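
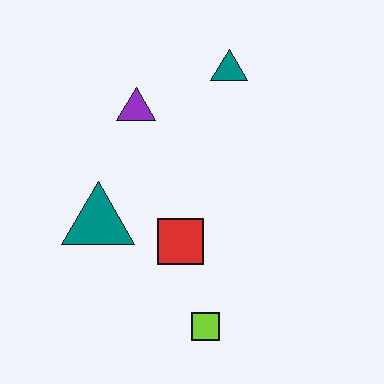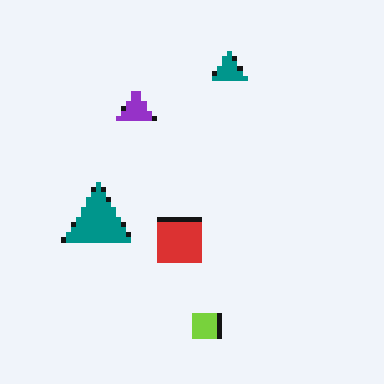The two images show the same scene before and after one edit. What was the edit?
The transformation is: lightly pixelated (a mild mosaic effect).

Shapes are reduced to large square blocks; fine edges and outlines are lost — a downscale-then-upscale (mosaic) effect.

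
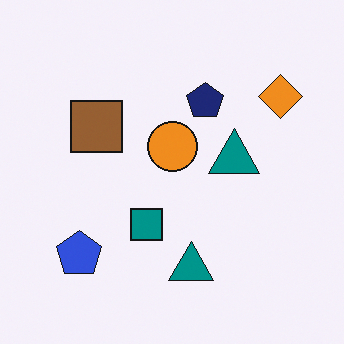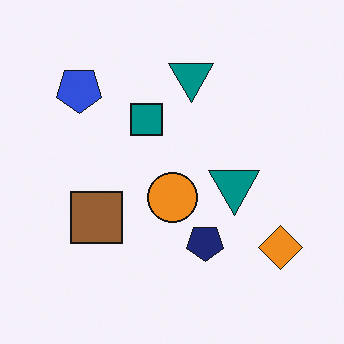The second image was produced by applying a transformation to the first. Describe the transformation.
Flipped vertically (top ↔ bottom).

The blue pentagon is in the bottom-left of the first image and the top-left of the second — shapes on opposite sides of the horizontal midline have swapped in a mirror flip.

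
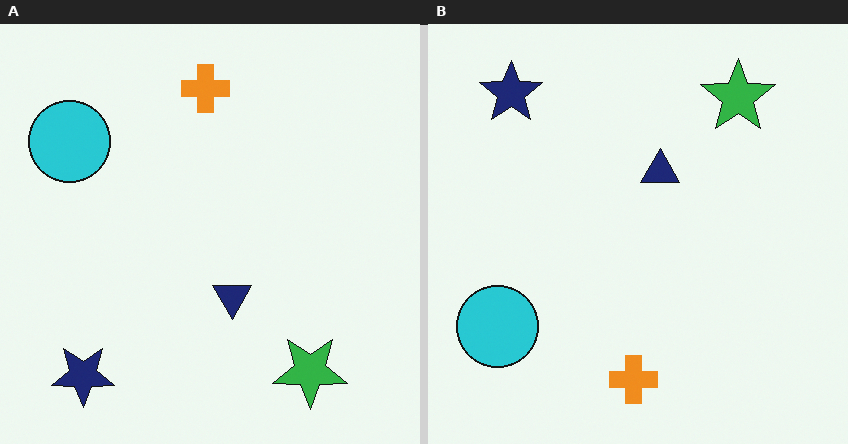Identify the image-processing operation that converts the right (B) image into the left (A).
It was flipped vertically (top ↔ bottom).

The orange cross is in the bottom of the right (B) image and the top of the left (A) — shapes on opposite sides of the horizontal midline have swapped in a mirror flip.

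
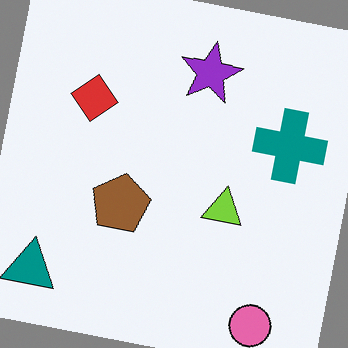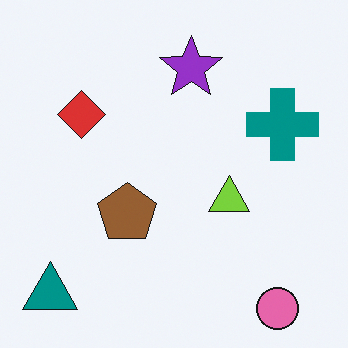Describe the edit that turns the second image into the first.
This is the original image rotated clockwise by a few degrees.

Every shape is tilted by the same angle and the image corners show triangular fill wedges — a whole-image rotation by a non-right angle.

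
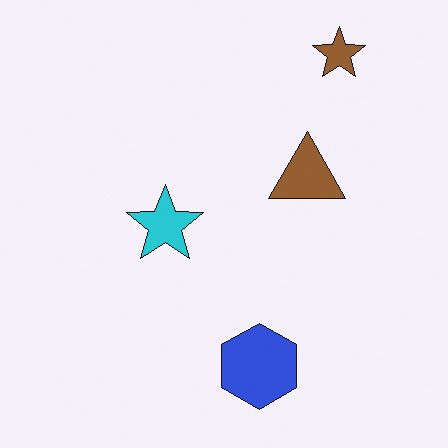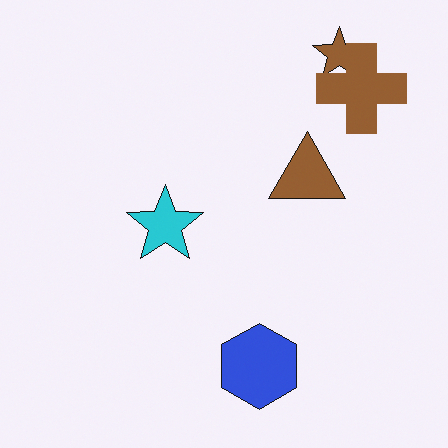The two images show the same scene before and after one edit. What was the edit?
It was overlaid with an additional brown cross.

A brown cross appears in the second image that is absent from the first.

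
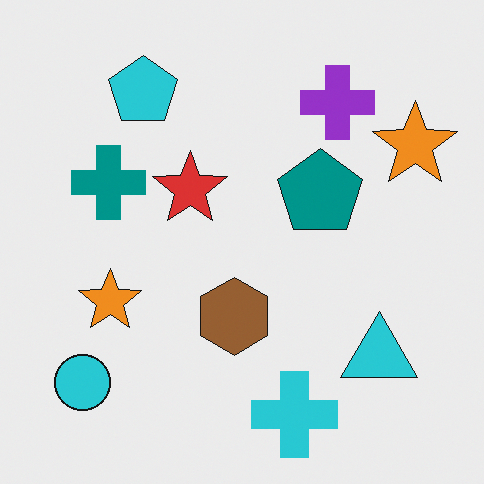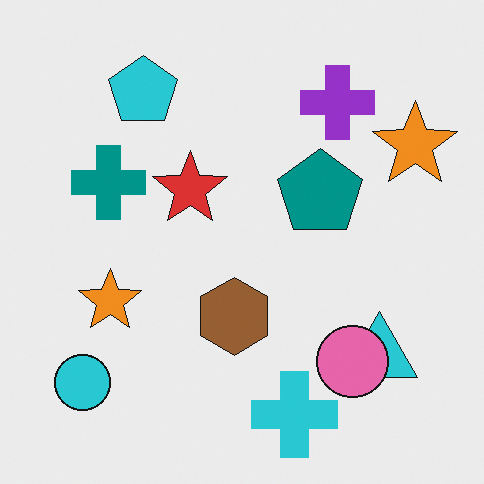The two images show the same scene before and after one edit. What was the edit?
This is the original image overlaid with an additional pink circle.

A pink circle appears in the second image that is absent from the first.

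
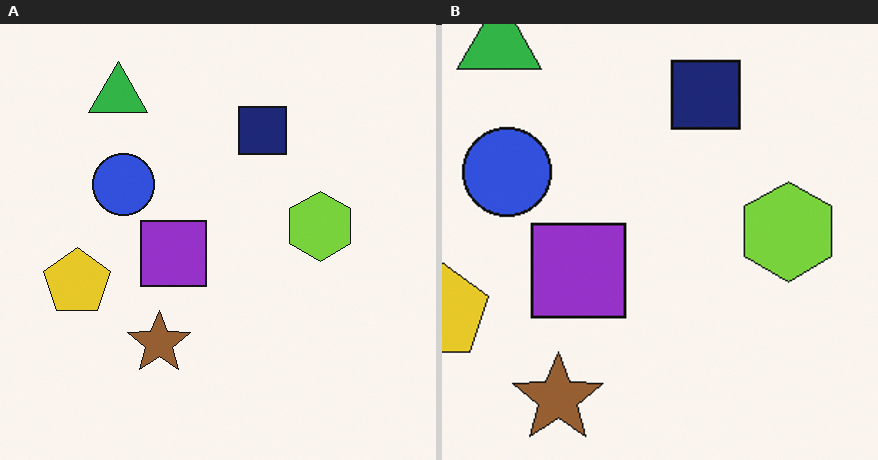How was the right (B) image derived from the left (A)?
The transformation is: cropped slightly and scaled back up.

The visible shapes are larger and the field of view is narrower; shapes near the original edges may be partly or wholly outside the frame — a crop-and-rescale.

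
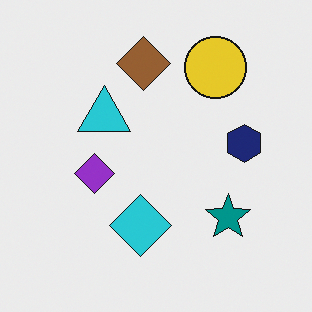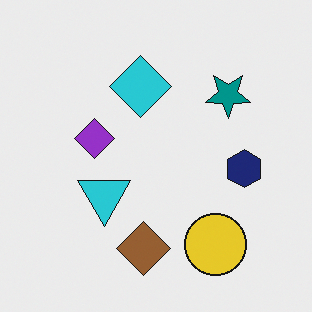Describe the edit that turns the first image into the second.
The image was flipped vertically (top ↔ bottom).

The brown diamond is in the top of the first image and the bottom of the second — shapes on opposite sides of the horizontal midline have swapped in a mirror flip.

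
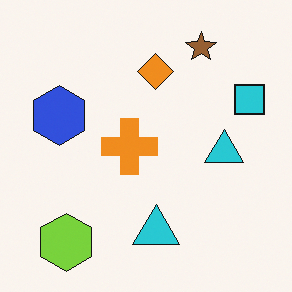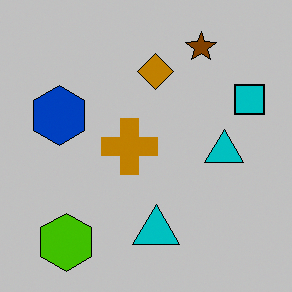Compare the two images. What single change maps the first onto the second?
This is the original image aggressively posterized.

Each flat color has snapped to a coarser quantized level — most visibly, the near-white background has dropped to a flat grey.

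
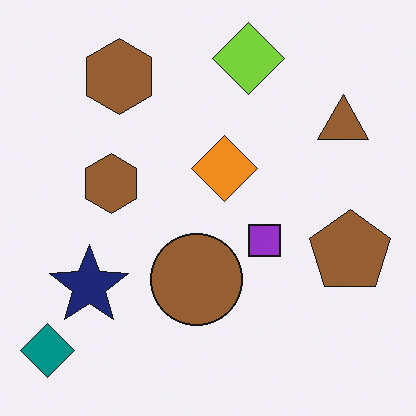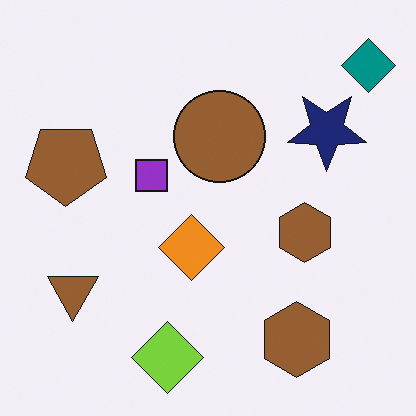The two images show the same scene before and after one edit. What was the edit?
It was rotated 180°.

The teal diamond sits in the bottom-left of the first image and the top-right of the second — consistent with a whole-image 180° rotation.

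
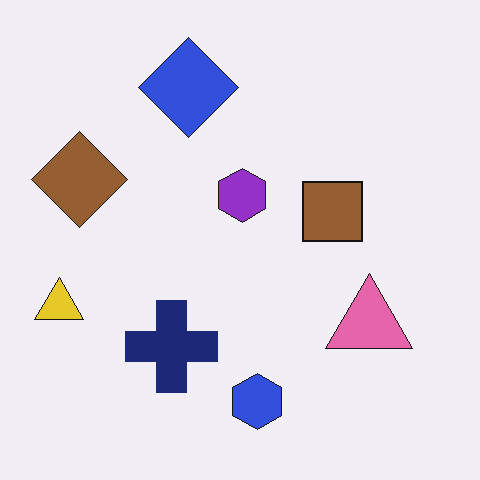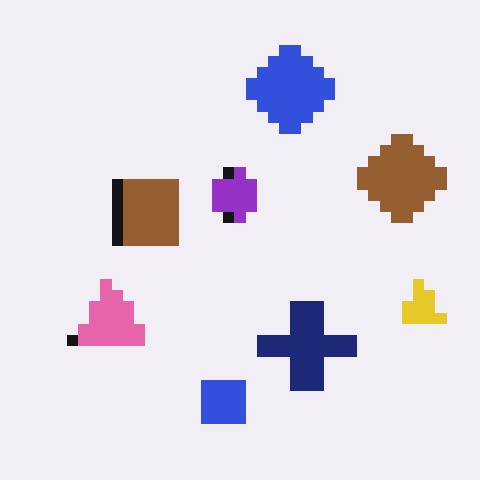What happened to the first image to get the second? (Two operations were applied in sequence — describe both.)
The second image is the first flipped horizontally (left ↔ right), then coarsely pixelated.

The yellow triangle is in the left of the first image and the right of the second — shapes on opposite sides of the vertical midline have swapped in a mirror flip. Shapes are reduced to large square blocks; fine edges and outlines are lost — a downscale-then-upscale (mosaic) effect.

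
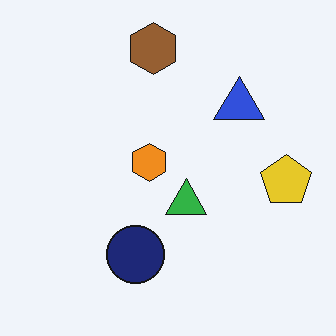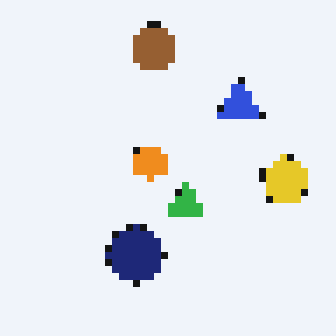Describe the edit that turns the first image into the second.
Moderately pixelated.

Shapes are reduced to large square blocks; fine edges and outlines are lost — a downscale-then-upscale (mosaic) effect.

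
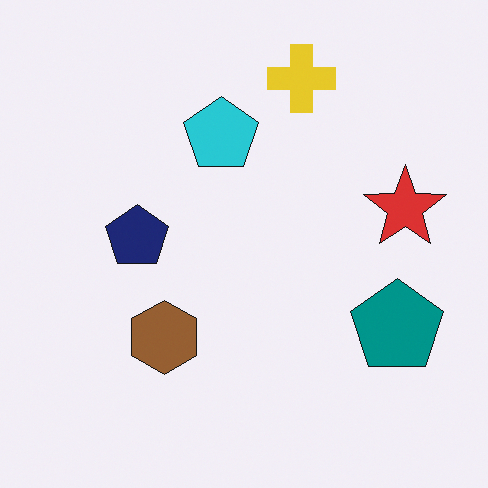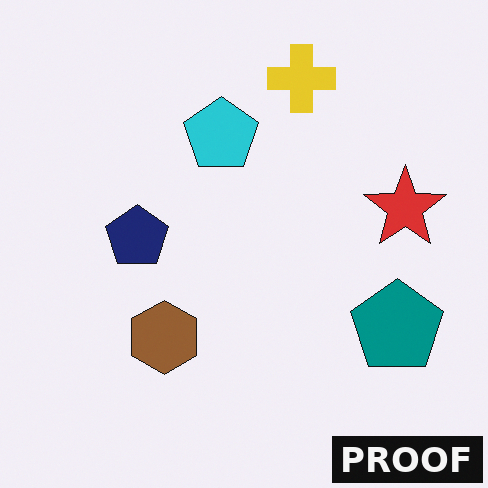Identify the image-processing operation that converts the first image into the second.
This is the original image watermarked with the text "PROOF" in the lower-right corner.

A dark label reading "PROOF" appears in the lower-right corner.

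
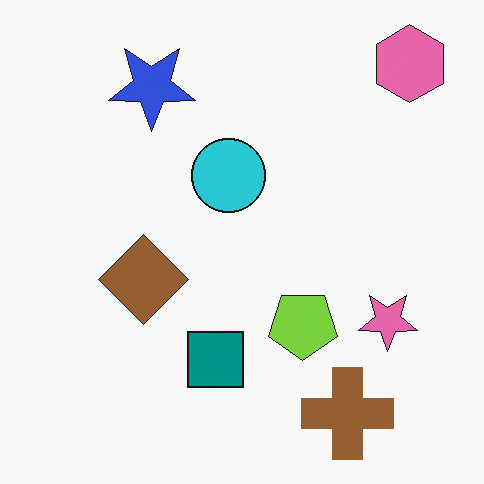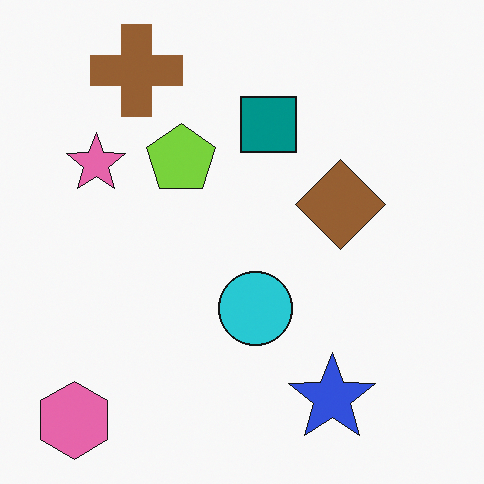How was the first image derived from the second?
The first image is the second rotated 180°.

The pink hexagon sits in the bottom-left of the second image and the top-right of the first — consistent with a whole-image 180° rotation.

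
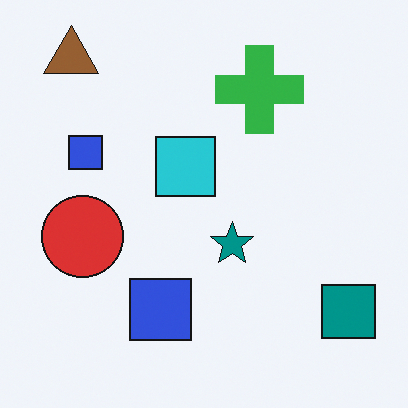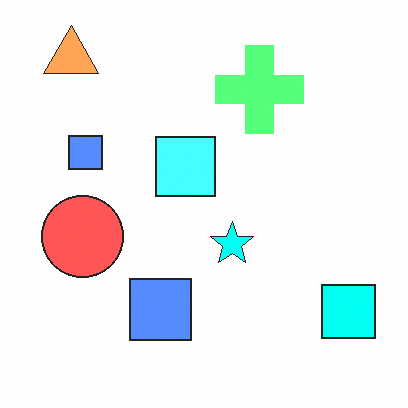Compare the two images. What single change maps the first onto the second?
It was noticeably brightened.

Every pixel — background and shapes alike — is uniformly brightened.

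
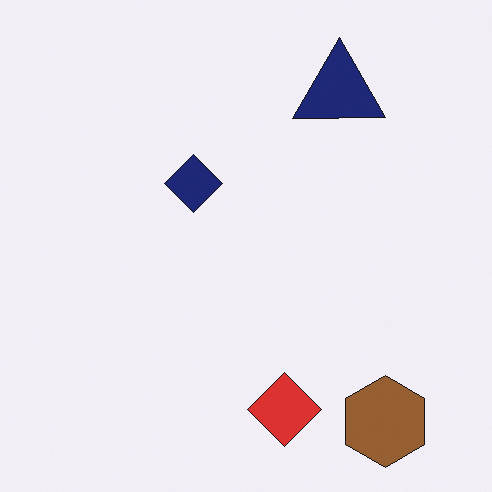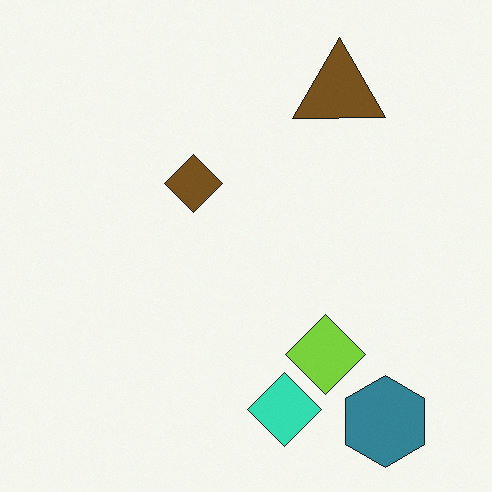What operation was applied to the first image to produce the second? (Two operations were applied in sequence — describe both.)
Hue-shifted by a large amount, then overlaid with an additional lime diamond.

Every shape's color has rotated by the same amount around the hue wheel — a uniform hue shift. A lime diamond appears in the second image that is absent from the first.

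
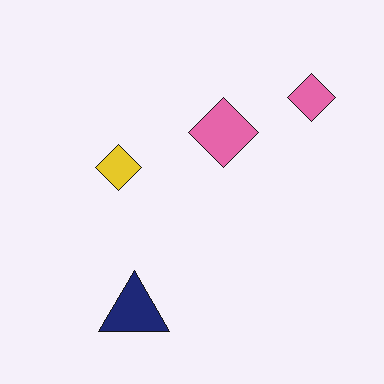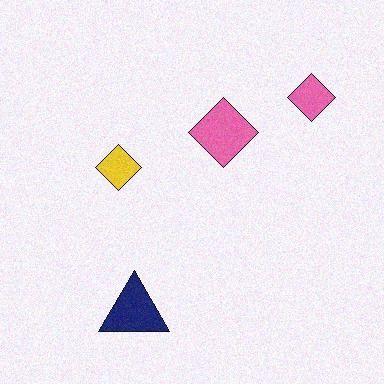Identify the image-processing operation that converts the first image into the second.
This is the original image degraded with a light layer of grain.

Random speckle covers the whole image, including the flat background.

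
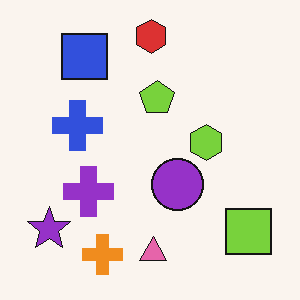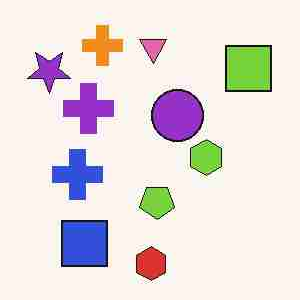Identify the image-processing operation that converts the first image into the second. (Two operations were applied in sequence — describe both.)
The image was degraded with heavy JPEG compression, then flipped vertically (top ↔ bottom).

Blocky 8×8 compression artifacts appear around shape edges and the flat background shows ringing — characteristic JPEG degradation. The red hexagon is in the top of the first image and the bottom of the second — shapes on opposite sides of the horizontal midline have swapped in a mirror flip.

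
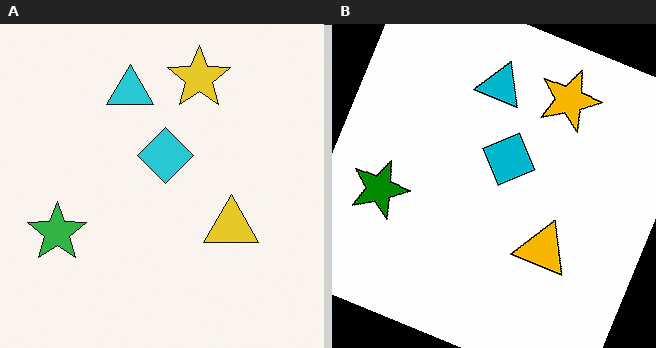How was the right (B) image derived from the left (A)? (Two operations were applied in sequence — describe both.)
This is the original image rotated clockwise by a clearly visible amount, then boosted in contrast.

Every shape is tilted by the same angle and the image corners show triangular fill wedges — a whole-image rotation by a non-right angle. Tones are pushed away from mid-grey across the whole image — a global contrast change.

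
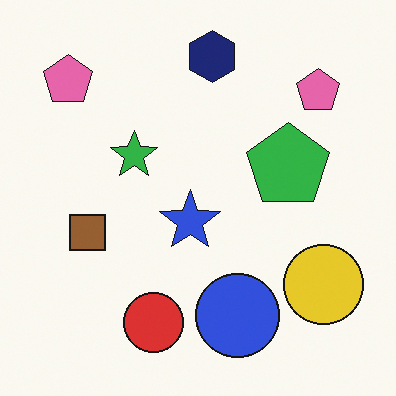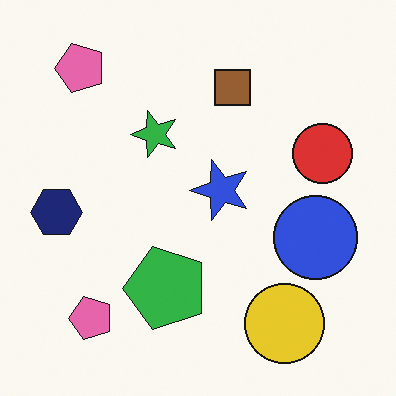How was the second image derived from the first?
The transformation is: transposed (reflected across the top-left ↔ bottom-right diagonal).

Shapes have swapped their row and column positions — what was in the top-right is now in the bottom-left — a diagonal reflection.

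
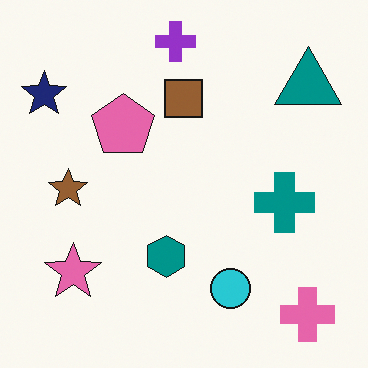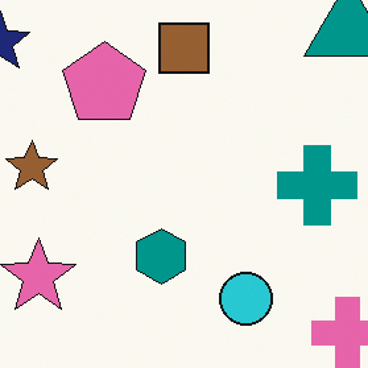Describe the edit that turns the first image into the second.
Cropped to a modestly smaller region and rescaled.

The visible shapes are larger and the field of view is narrower; shapes near the original edges may be partly or wholly outside the frame — a crop-and-rescale.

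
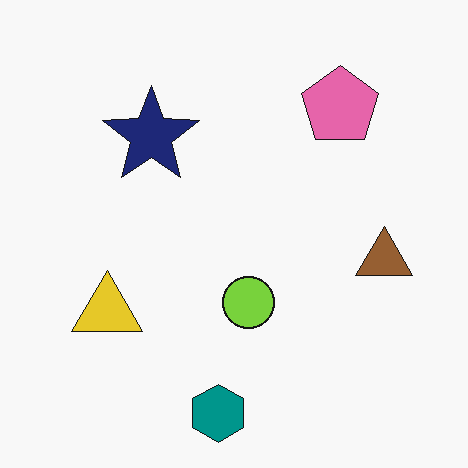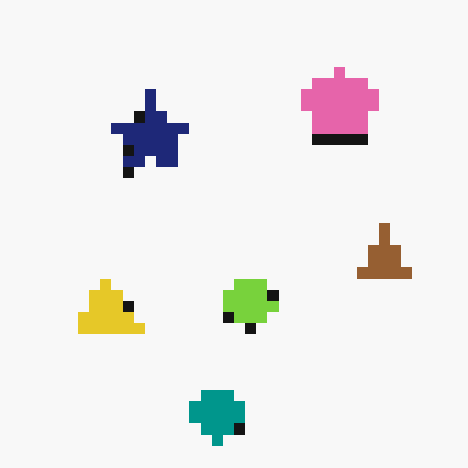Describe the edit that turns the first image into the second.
The transformation is: coarsely pixelated.

Shapes are reduced to large square blocks; fine edges and outlines are lost — a downscale-then-upscale (mosaic) effect.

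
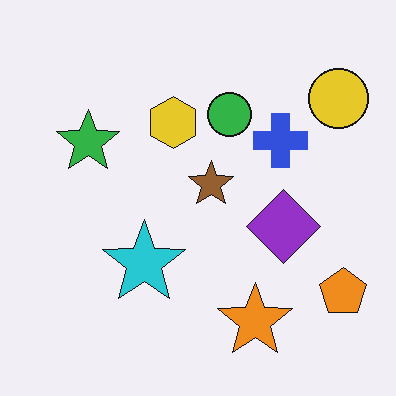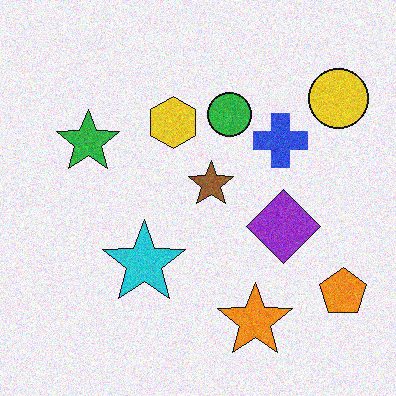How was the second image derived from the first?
The transformation is: degraded with moderate additive noise.

Random speckle covers the whole image, including the flat background.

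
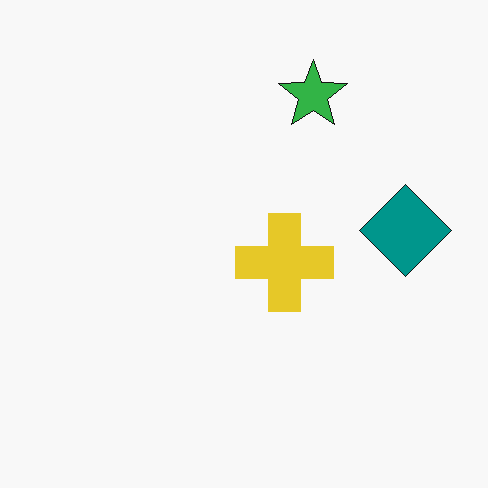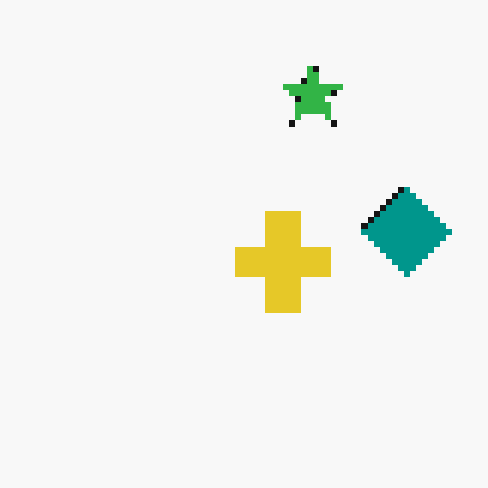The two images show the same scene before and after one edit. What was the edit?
The image was pixelated into visible square blocks.

Shapes are reduced to large square blocks; fine edges and outlines are lost — a downscale-then-upscale (mosaic) effect.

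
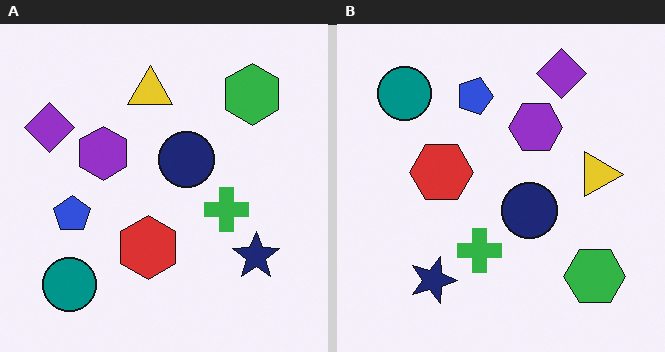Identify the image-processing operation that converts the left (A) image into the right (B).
The right (B) image is the left (A) rotated 90° clockwise.

The teal circle sits in the bottom-left of the left (A) image and the top-left of the right (B) — consistent with a whole-image 90° clockwise rotation.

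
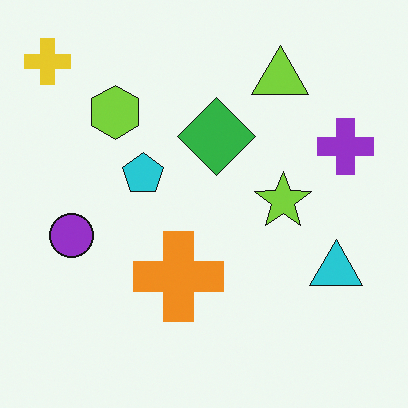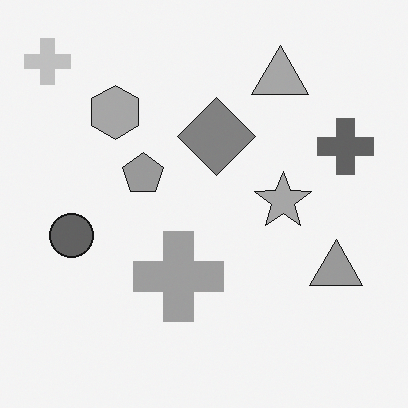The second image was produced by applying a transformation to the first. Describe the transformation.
The image was converted to grayscale.

All color is removed — every shape is now a shade of grey.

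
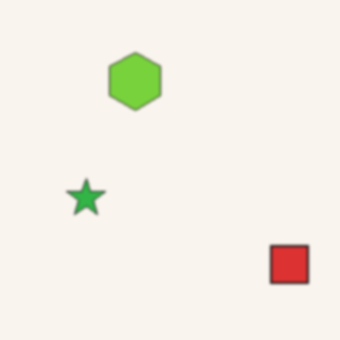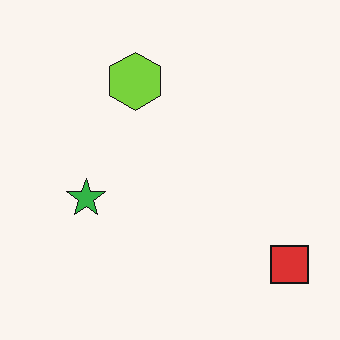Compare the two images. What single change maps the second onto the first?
The image was slightly softened.

Shape edges and outlines are uniformly softened across the whole image.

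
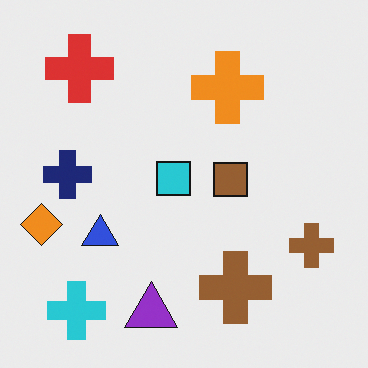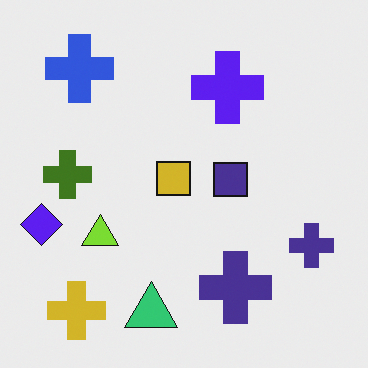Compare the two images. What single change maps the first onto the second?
This is the original image hue-shifted by a large amount.

Every shape's color has rotated by the same amount around the hue wheel — a uniform hue shift.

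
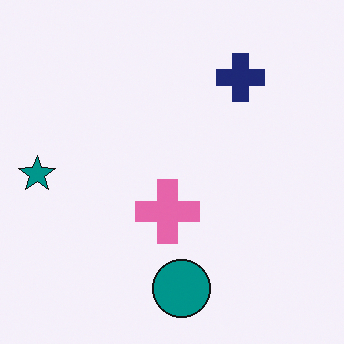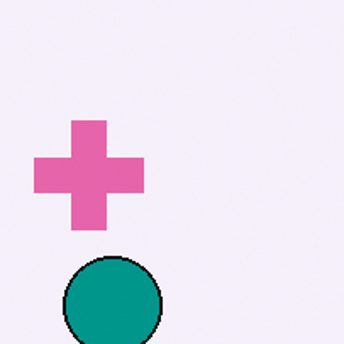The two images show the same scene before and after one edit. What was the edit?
The image was cropped to a noticeably smaller region and rescaled.

The visible shapes are larger and the field of view is narrower; shapes near the original edges may be partly or wholly outside the frame — a crop-and-rescale.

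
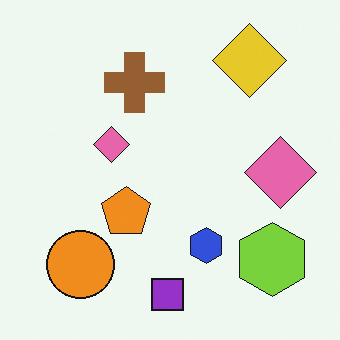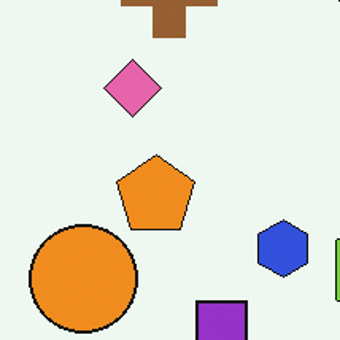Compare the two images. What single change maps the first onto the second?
This is the original image cropped slightly and scaled back up.

The visible shapes are larger and the field of view is narrower; shapes near the original edges may be partly or wholly outside the frame — a crop-and-rescale.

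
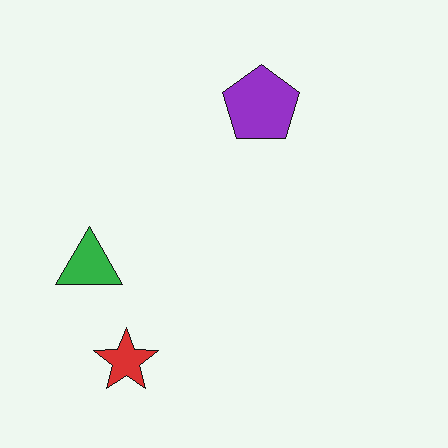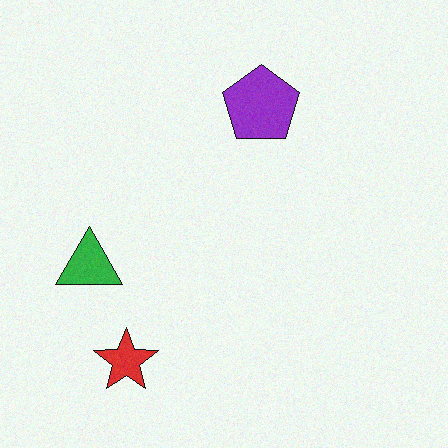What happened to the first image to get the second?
The transformation is: degraded with a light layer of grain.

Random speckle covers the whole image, including the flat background.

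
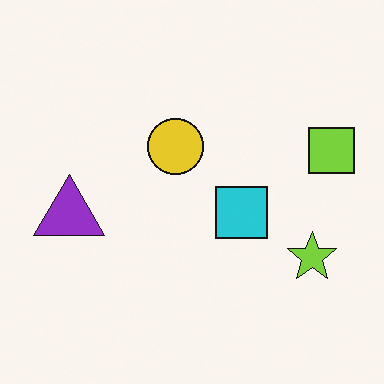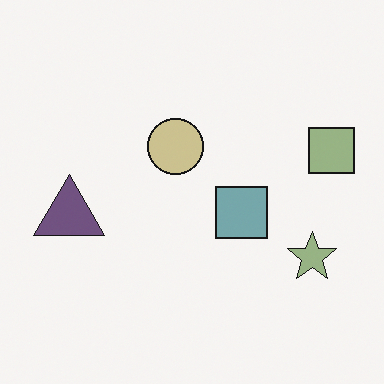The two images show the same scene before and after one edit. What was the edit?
Heavily desaturated.

All colors are more muted and greyish — a global saturation change.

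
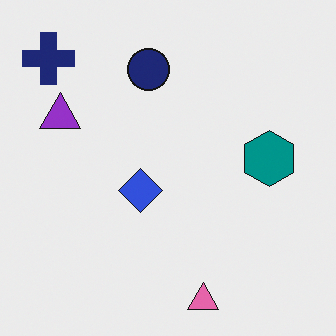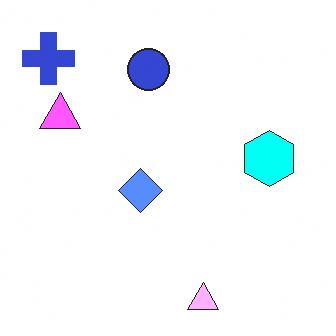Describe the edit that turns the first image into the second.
This is the original image brightened a lot.

Every pixel — background and shapes alike — is uniformly brightened.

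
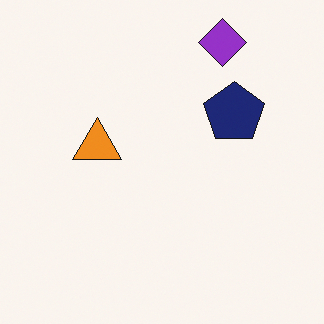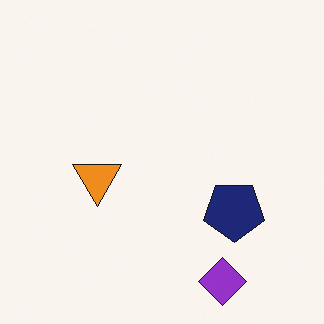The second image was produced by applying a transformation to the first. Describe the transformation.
This is the original image flipped vertically (top ↔ bottom).

The purple diamond is in the top-right of the first image and the bottom-right of the second — shapes on opposite sides of the horizontal midline have swapped in a mirror flip.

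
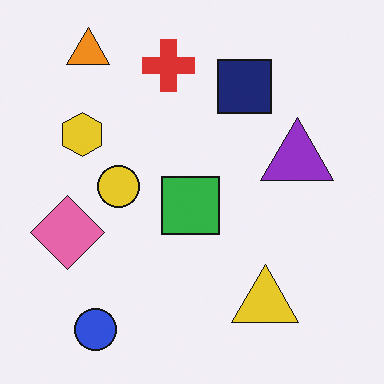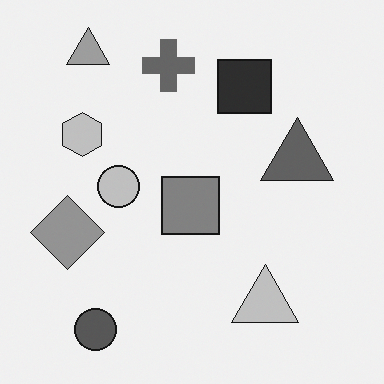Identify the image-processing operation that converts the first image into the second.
The second image is the first converted to grayscale.

All color is removed — every shape is now a shade of grey.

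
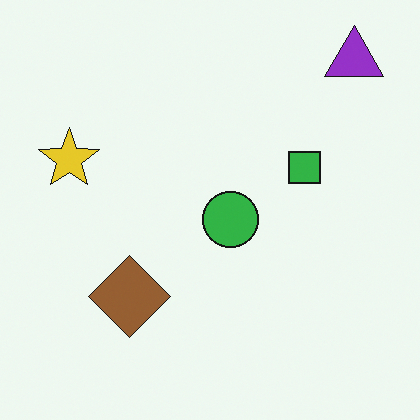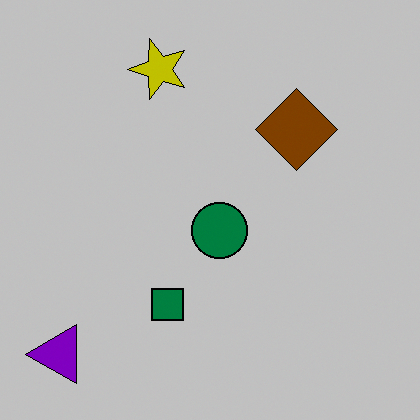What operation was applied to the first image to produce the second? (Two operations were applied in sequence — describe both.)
Transposed (reflected across the top-left ↔ bottom-right diagonal), then aggressively posterized.

Shapes have swapped their row and column positions — what was in the top-right is now in the bottom-left — a diagonal reflection. Each flat color has snapped to a coarser quantized level — most visibly, the near-white background has dropped to a flat grey.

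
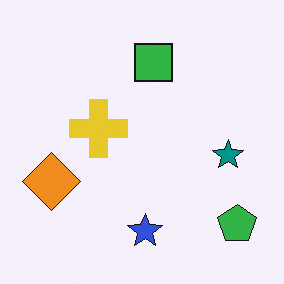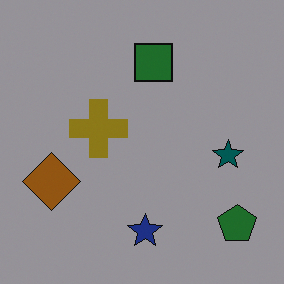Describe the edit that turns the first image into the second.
The transformation is: noticeably darkened.

Every pixel — background and shapes alike — is uniformly darkened.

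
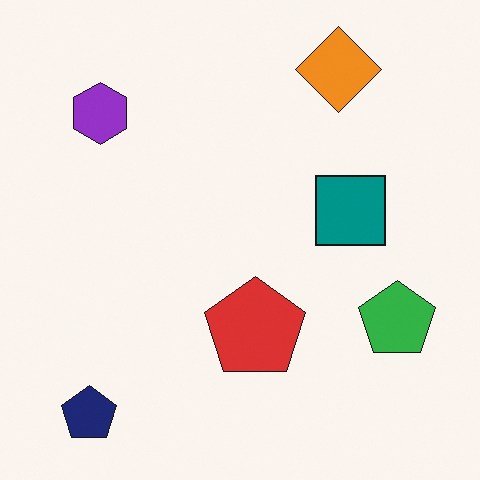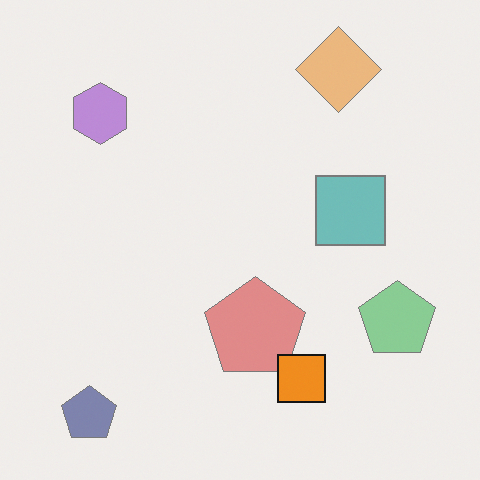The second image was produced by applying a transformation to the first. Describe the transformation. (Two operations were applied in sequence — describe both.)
It was washed out (contrast reduced), then overlaid with an additional orange square.

Tones are pushed toward mid-grey across the whole image — a global contrast change. An orange square appears in the second image that is absent from the first.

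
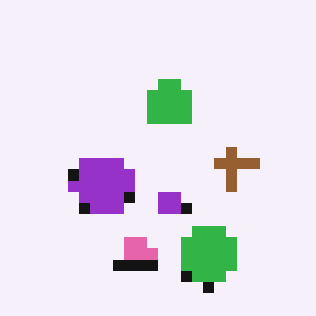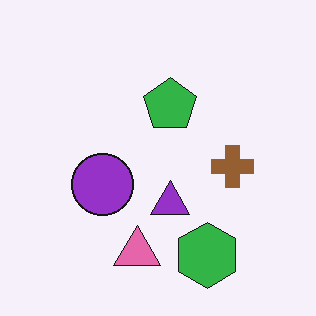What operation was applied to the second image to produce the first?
Heavily pixelated into large blocks.

Shapes are reduced to large square blocks; fine edges and outlines are lost — a downscale-then-upscale (mosaic) effect.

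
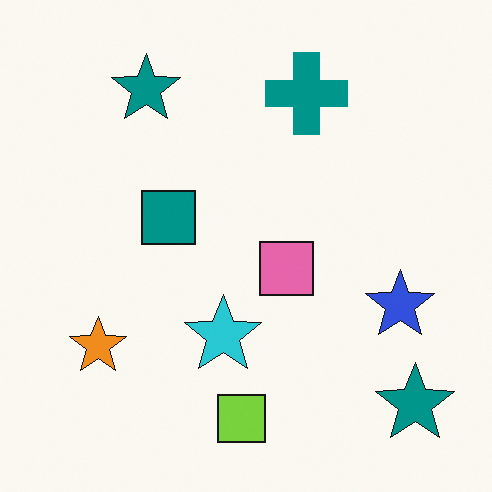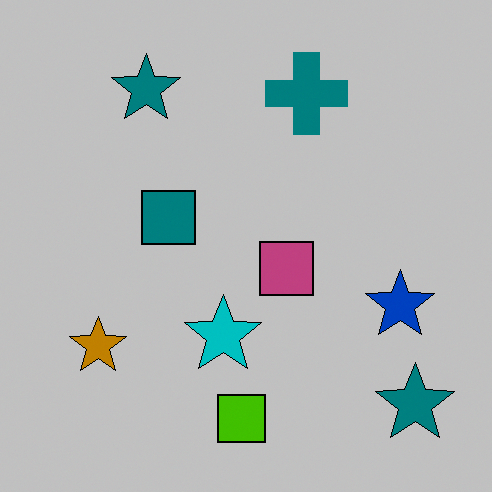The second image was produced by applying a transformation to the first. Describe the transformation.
The transformation is: heavily posterized to just a handful of flat colors.

Each flat color has snapped to a coarser quantized level — most visibly, the near-white background has dropped to a flat grey.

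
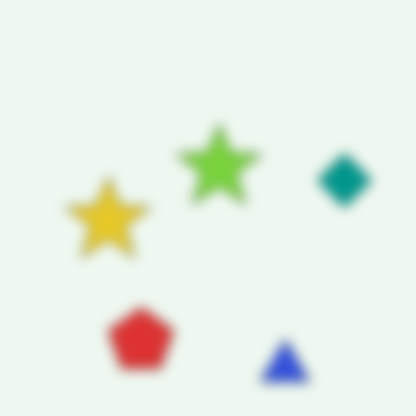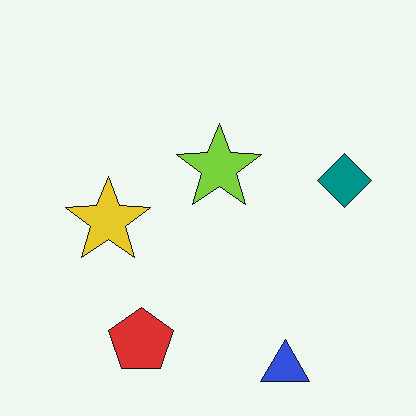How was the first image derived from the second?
It was heavily blurred.

Shape edges and outlines are uniformly softened across the whole image.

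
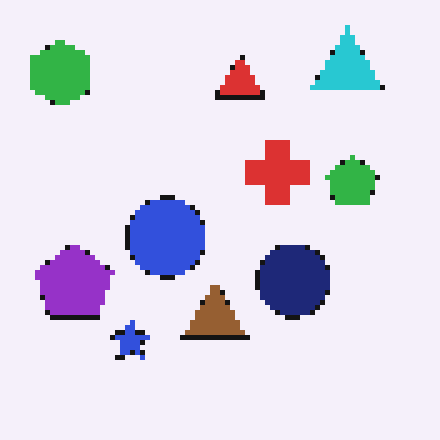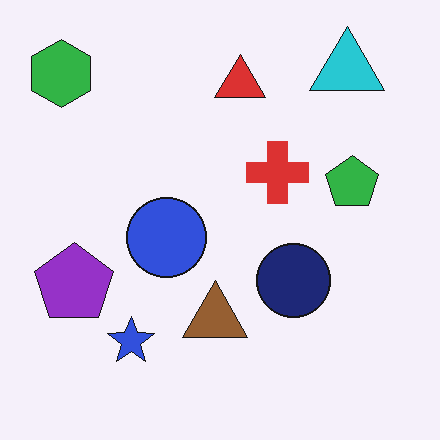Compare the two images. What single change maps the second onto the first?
The transformation is: lightly pixelated (a mild mosaic effect).

Shapes are reduced to large square blocks; fine edges and outlines are lost — a downscale-then-upscale (mosaic) effect.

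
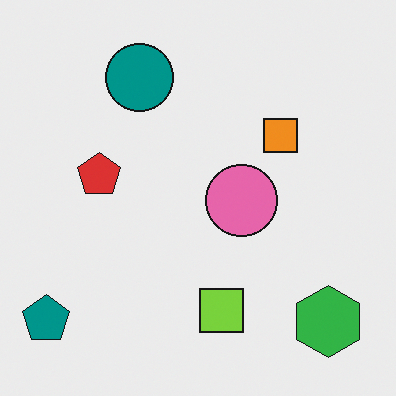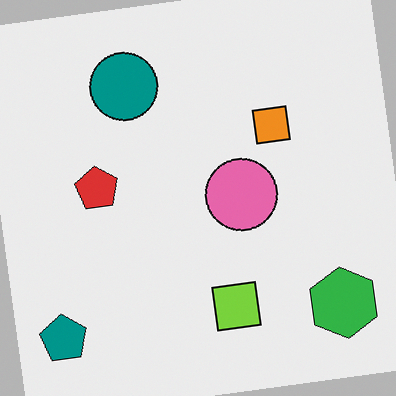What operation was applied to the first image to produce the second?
It was rotated counter-clockwise by a slight angle.

Every shape is tilted by the same angle and the image corners show triangular fill wedges — a whole-image rotation by a non-right angle.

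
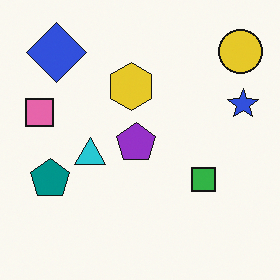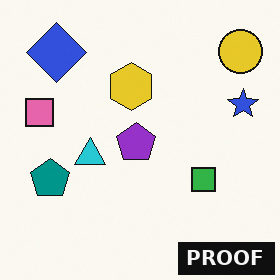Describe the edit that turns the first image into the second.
This is the original image watermarked with the text "PROOF" in the lower-right corner.

A dark label reading "PROOF" appears in the lower-right corner.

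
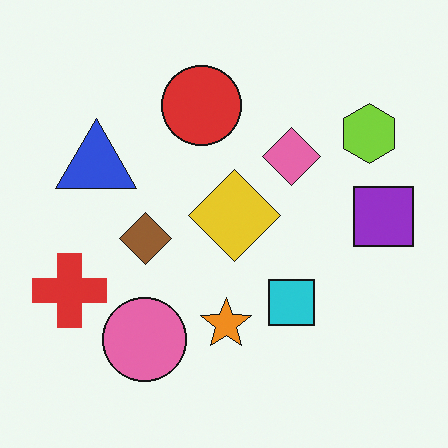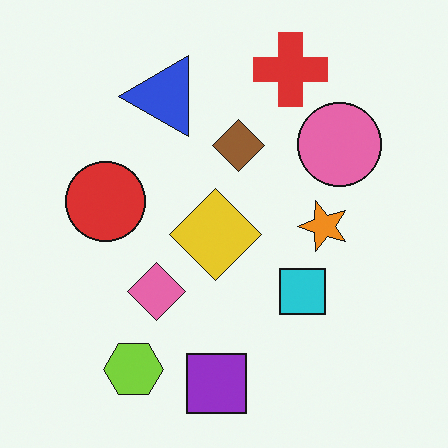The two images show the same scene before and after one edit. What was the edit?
This is the original image transposed (reflected across the top-left ↔ bottom-right diagonal).

Shapes have swapped their row and column positions — what was in the top-right is now in the bottom-left — a diagonal reflection.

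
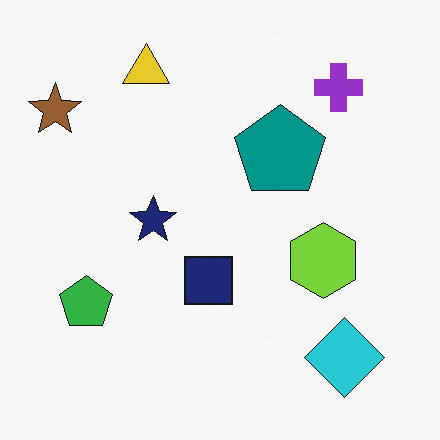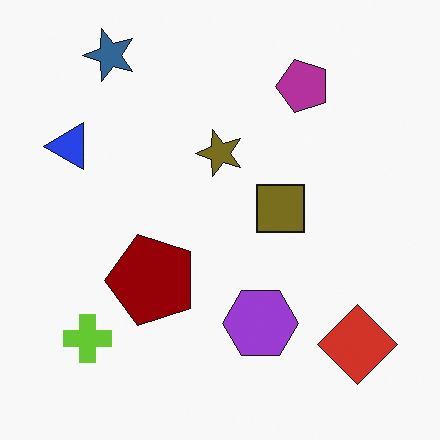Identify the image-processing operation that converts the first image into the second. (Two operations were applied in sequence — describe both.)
The transformation is: hue-shifted by a large amount, then transposed (reflected across the top-left ↔ bottom-right diagonal).

Every shape's color has rotated by the same amount around the hue wheel — a uniform hue shift. Shapes have swapped their row and column positions — what was in the top-right is now in the bottom-left — a diagonal reflection.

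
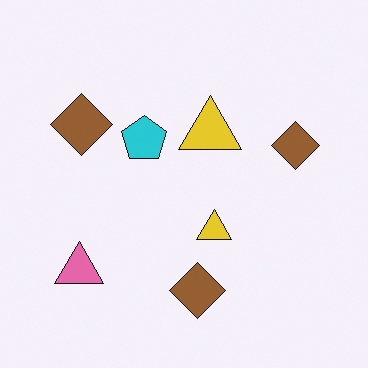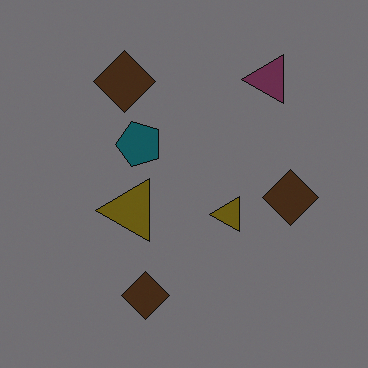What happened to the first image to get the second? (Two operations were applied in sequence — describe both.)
The transformation is: transposed (reflected across the top-left ↔ bottom-right diagonal), then substantially darkened.

Shapes have swapped their row and column positions — what was in the top-right is now in the bottom-left — a diagonal reflection. Every pixel — background and shapes alike — is uniformly darkened.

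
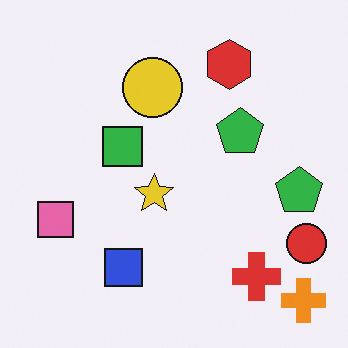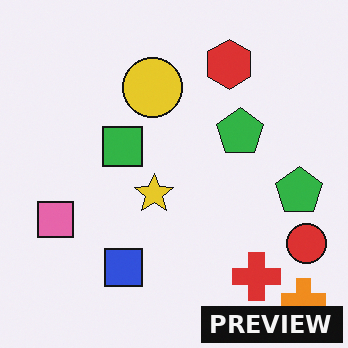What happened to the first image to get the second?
This is the original image watermarked with the text "PREVIEW" in the lower-right corner.

A dark label reading "PREVIEW" appears in the lower-right corner.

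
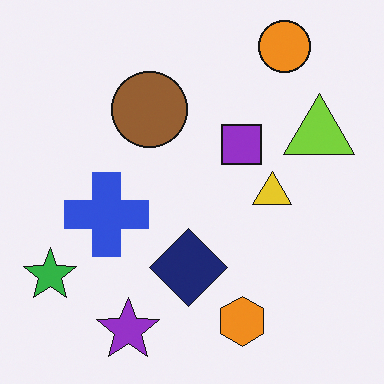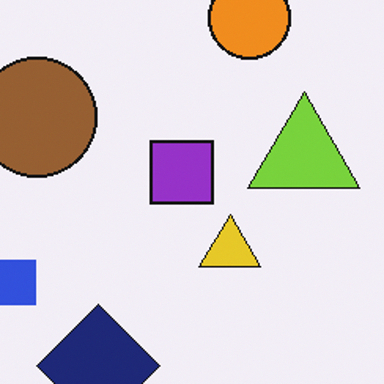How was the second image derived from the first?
This is the original image cropped slightly and scaled back up.

The visible shapes are larger and the field of view is narrower; shapes near the original edges may be partly or wholly outside the frame — a crop-and-rescale.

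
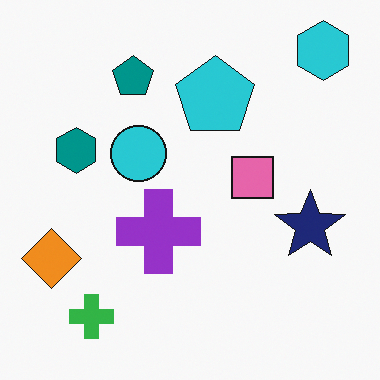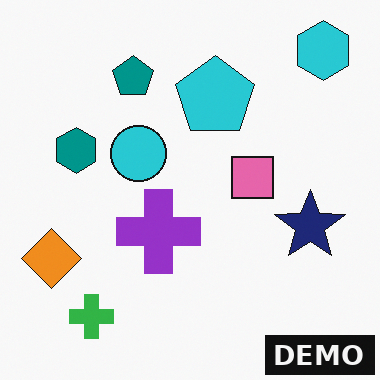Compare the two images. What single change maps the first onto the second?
The second image is the first watermarked with the text "DEMO" in the lower-right corner.

A dark label reading "DEMO" appears in the lower-right corner.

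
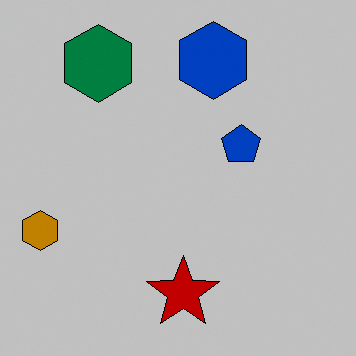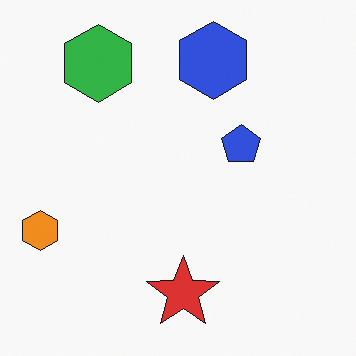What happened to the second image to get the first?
It was aggressively posterized.

Each flat color has snapped to a coarser quantized level — most visibly, the near-white background has dropped to a flat grey.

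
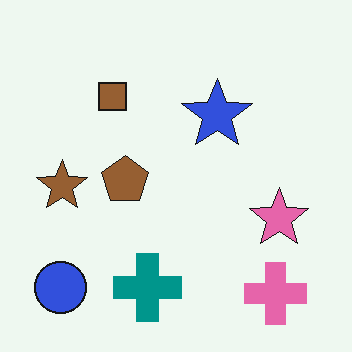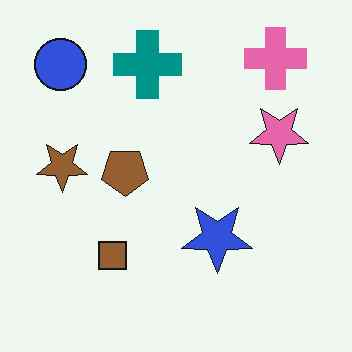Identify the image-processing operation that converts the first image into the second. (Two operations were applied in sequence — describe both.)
The second image is the first flipped vertically (top ↔ bottom), then given moderate JPEG compression.

The pink cross is in the bottom-right of the first image and the top-right of the second — shapes on opposite sides of the horizontal midline have swapped in a mirror flip. Blocky 8×8 compression artifacts appear around shape edges and the flat background shows ringing — characteristic JPEG degradation.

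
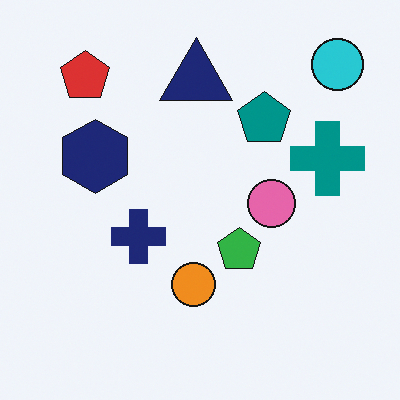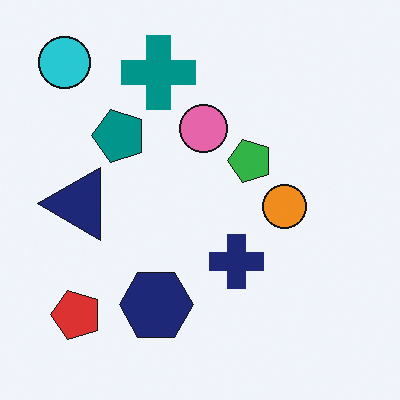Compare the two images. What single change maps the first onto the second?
The second image is the first rotated 90° counter-clockwise.

The cyan circle sits in the top-right of the first image and the top-left of the second — consistent with a whole-image 90° counter-clockwise rotation.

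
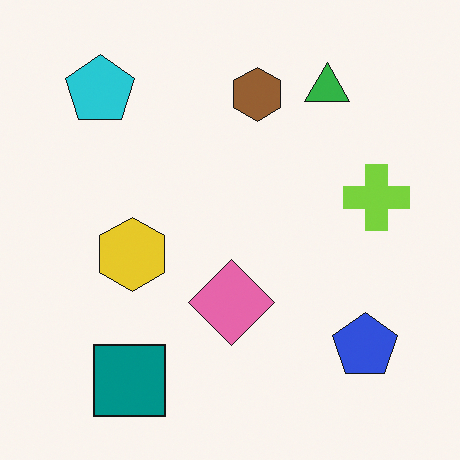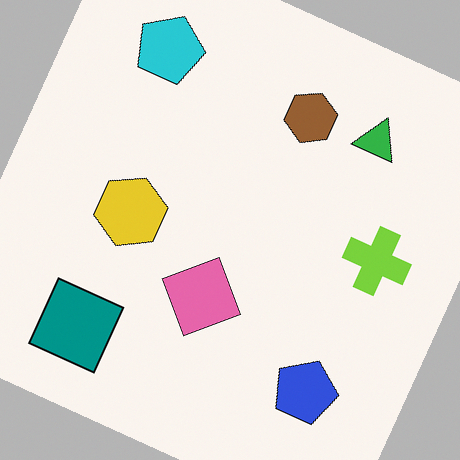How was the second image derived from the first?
It was rotated clockwise by a clearly visible amount.

Every shape is tilted by the same angle and the image corners show triangular fill wedges — a whole-image rotation by a non-right angle.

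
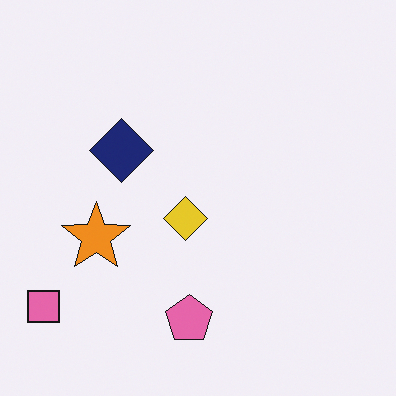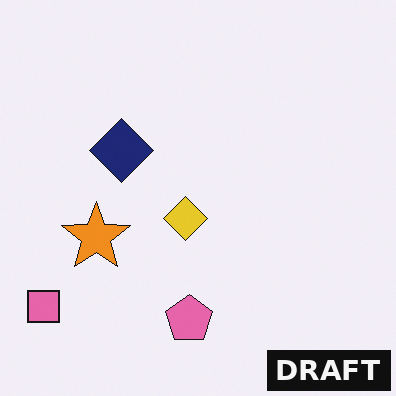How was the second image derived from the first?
It was watermarked with the text "DRAFT" in the lower-right corner.

A dark label reading "DRAFT" appears in the lower-right corner.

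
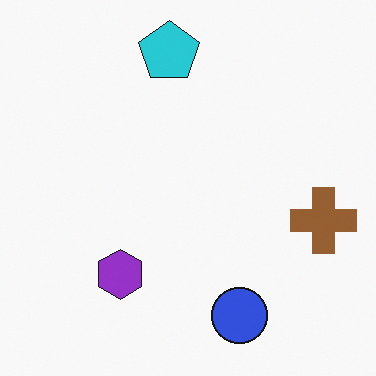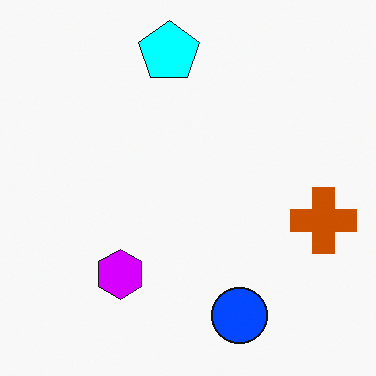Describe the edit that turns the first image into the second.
The transformation is: made much more vivid (saturation change).

All colors are more vivid — a global saturation change.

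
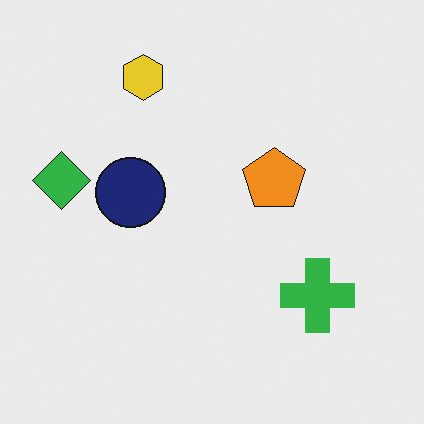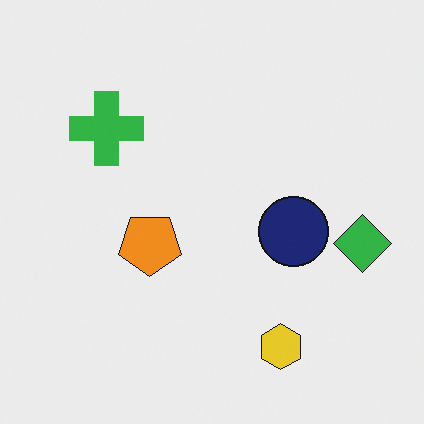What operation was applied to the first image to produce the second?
Rotated 180°.

The green diamond sits in the left of the first image and the right of the second — consistent with a whole-image 180° rotation.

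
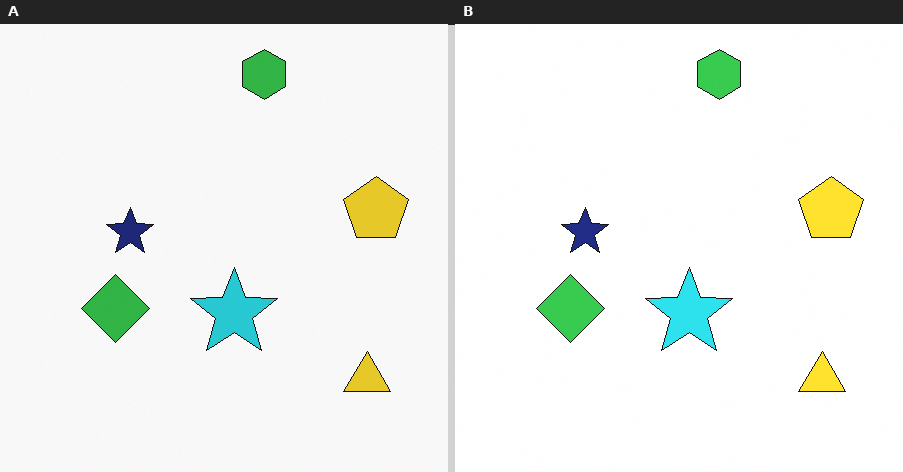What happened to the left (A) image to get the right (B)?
The transformation is: brightened a little.

Every pixel — background and shapes alike — is uniformly brightened.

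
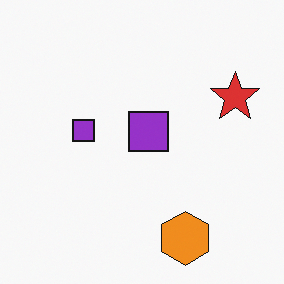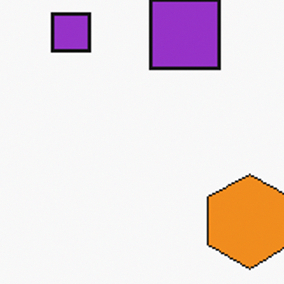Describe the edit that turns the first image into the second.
The image was cropped tightly and scaled back up.

The visible shapes are larger and the field of view is narrower; shapes near the original edges may be partly or wholly outside the frame — a crop-and-rescale.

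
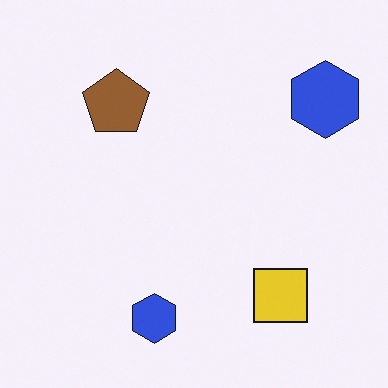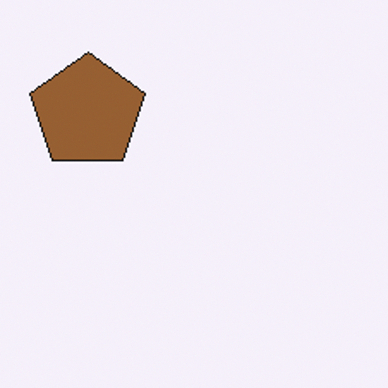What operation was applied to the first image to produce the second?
This is the original image cropped to a noticeably smaller region and rescaled.

The visible shapes are larger and the field of view is narrower; shapes near the original edges may be partly or wholly outside the frame — a crop-and-rescale.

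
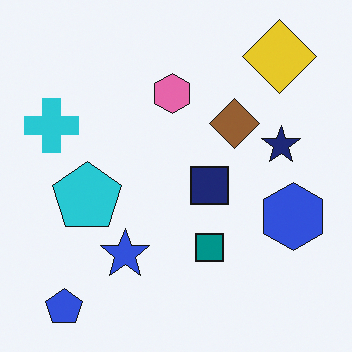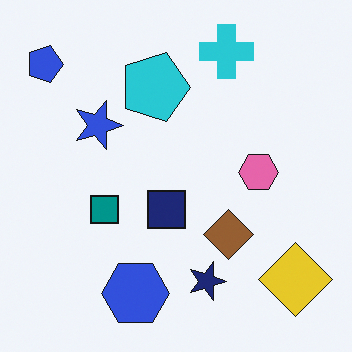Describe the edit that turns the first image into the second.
Rotated 90° clockwise.

The blue pentagon sits in the bottom-left of the first image and the top-left of the second — consistent with a whole-image 90° clockwise rotation.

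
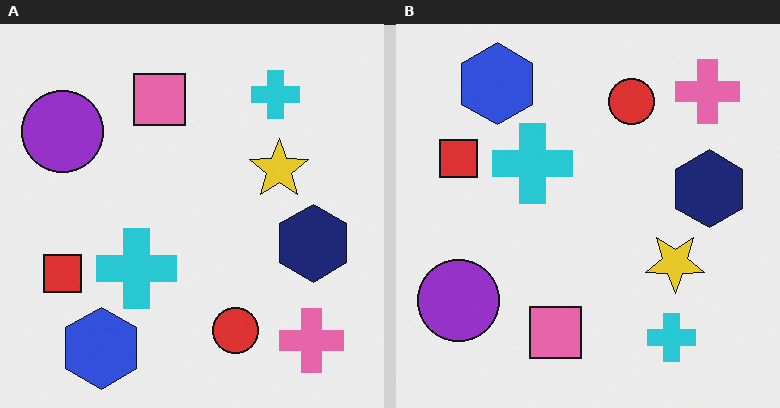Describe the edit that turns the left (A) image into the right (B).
The image was flipped vertically (top ↔ bottom).

The blue hexagon is in the bottom-left of the left (A) image and the top-left of the right (B) — shapes on opposite sides of the horizontal midline have swapped in a mirror flip.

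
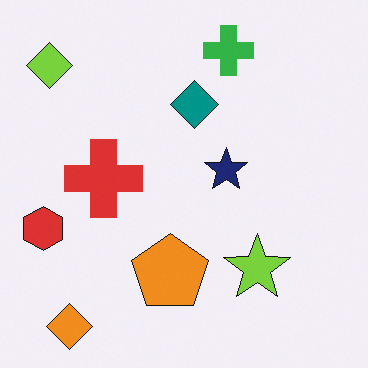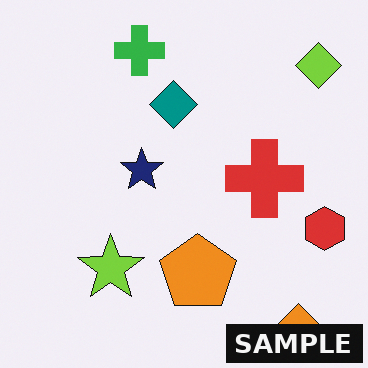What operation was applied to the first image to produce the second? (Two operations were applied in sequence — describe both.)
This is the original image flipped horizontally (left ↔ right), then watermarked with the text "SAMPLE" in the lower-right corner.

The red hexagon is in the left of the first image and the right of the second — shapes on opposite sides of the vertical midline have swapped in a mirror flip. A dark label reading "SAMPLE" appears in the lower-right corner.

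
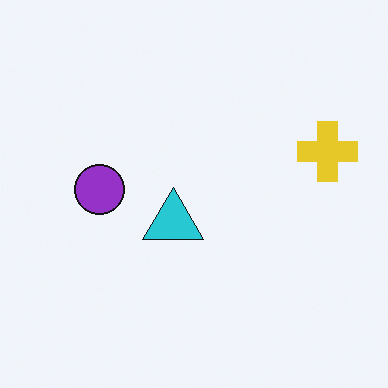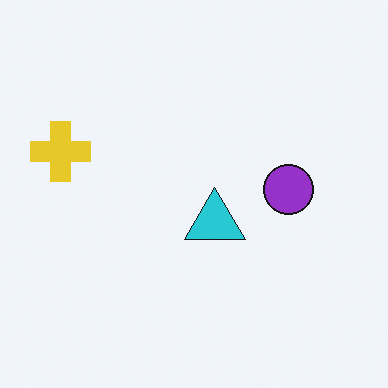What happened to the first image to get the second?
It was flipped horizontally (left ↔ right).

The yellow cross is in the right of the first image and the left of the second — shapes on opposite sides of the vertical midline have swapped in a mirror flip.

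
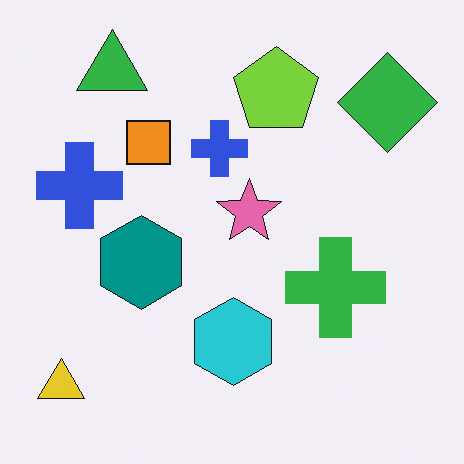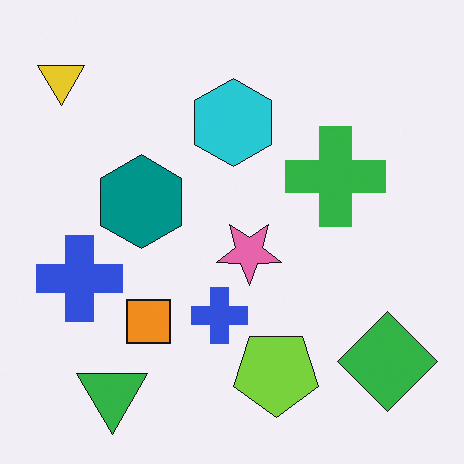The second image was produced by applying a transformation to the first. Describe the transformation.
The second image is the first flipped vertically (top ↔ bottom).

The green triangle is in the top-left of the first image and the bottom-left of the second — shapes on opposite sides of the horizontal midline have swapped in a mirror flip.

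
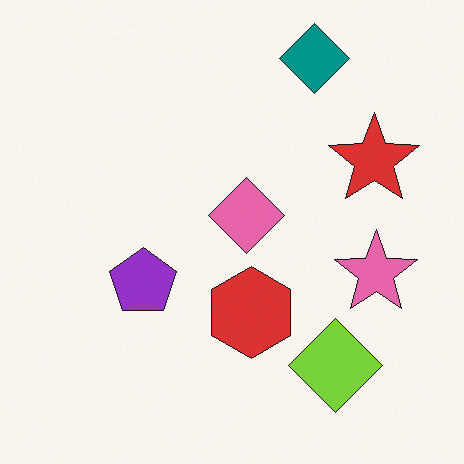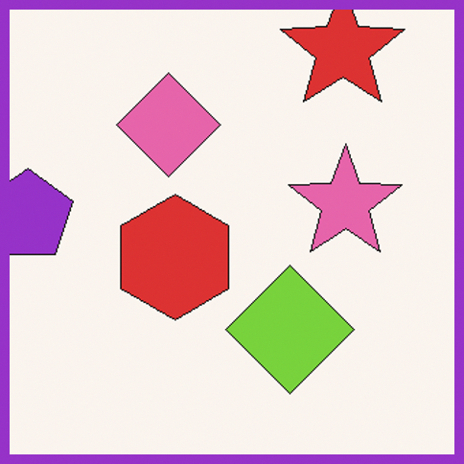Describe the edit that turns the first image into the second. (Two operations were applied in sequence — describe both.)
The second image is the first cropped to a modestly smaller region and rescaled, then framed with a purple border.

The visible shapes are larger and the field of view is narrower; shapes near the original edges may be partly or wholly outside the frame — a crop-and-rescale. A solid purple frame runs around the edge of the second image, with the content slightly shrunk inside it.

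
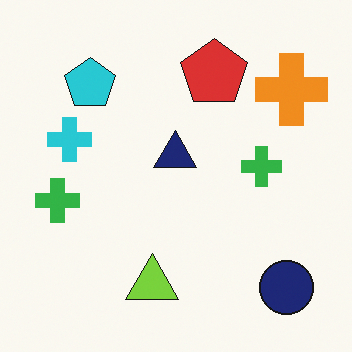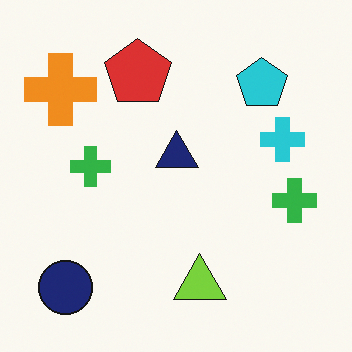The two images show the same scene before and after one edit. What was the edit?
The second image is the first flipped horizontally (left ↔ right).

The orange cross is in the top-right of the first image and the top-left of the second — shapes on opposite sides of the vertical midline have swapped in a mirror flip.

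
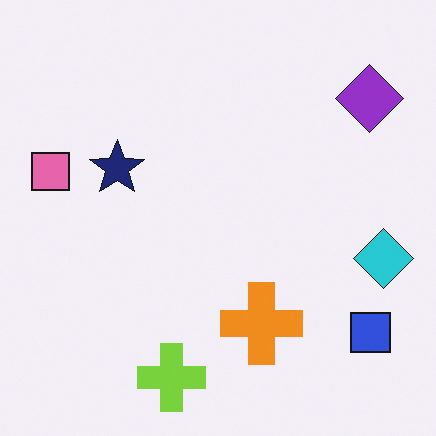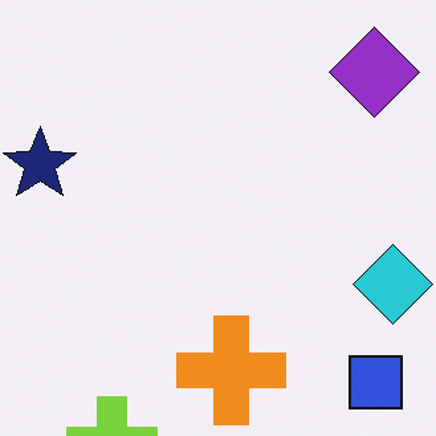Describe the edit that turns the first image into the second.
The image was cropped slightly and scaled back up.

The visible shapes are larger and the field of view is narrower; shapes near the original edges may be partly or wholly outside the frame — a crop-and-rescale.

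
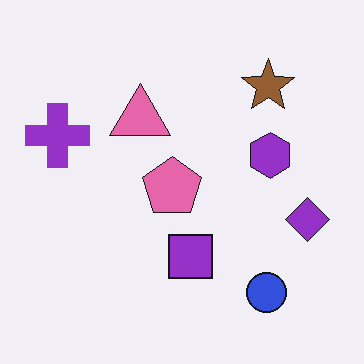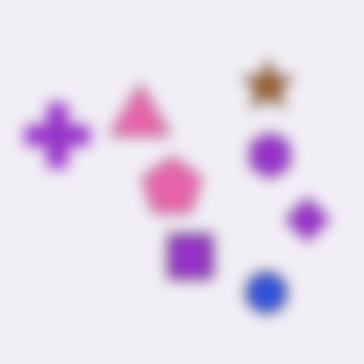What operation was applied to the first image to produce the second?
The second image is the first strongly gaussian-blurred.

Shape edges and outlines are uniformly softened across the whole image.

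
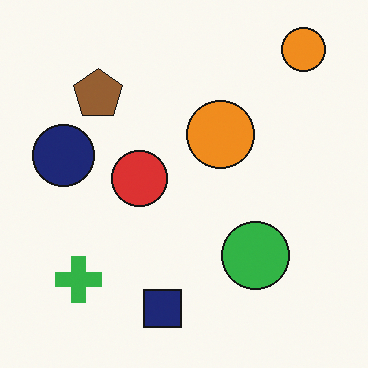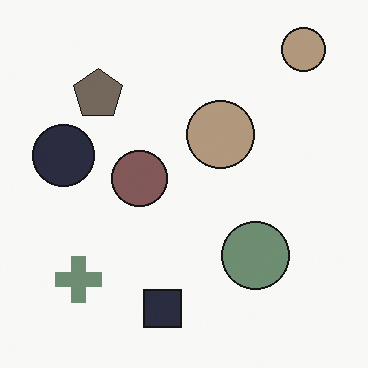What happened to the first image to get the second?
This is the original image made much more muted (saturation change).

All colors are more muted and greyish — a global saturation change.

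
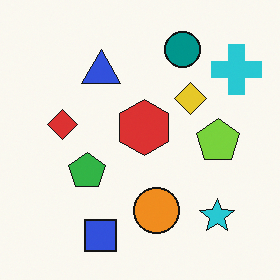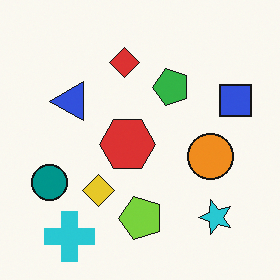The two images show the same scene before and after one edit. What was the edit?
It was transposed (reflected across the top-left ↔ bottom-right diagonal).

Shapes have swapped their row and column positions — what was in the top-right is now in the bottom-left — a diagonal reflection.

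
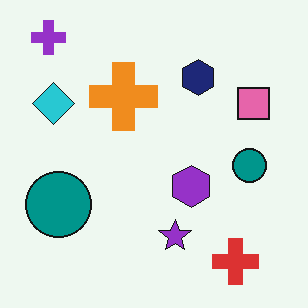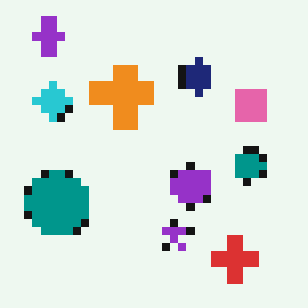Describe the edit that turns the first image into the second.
The image was pixelated into visible square blocks.

Shapes are reduced to large square blocks; fine edges and outlines are lost — a downscale-then-upscale (mosaic) effect.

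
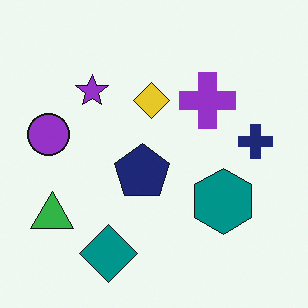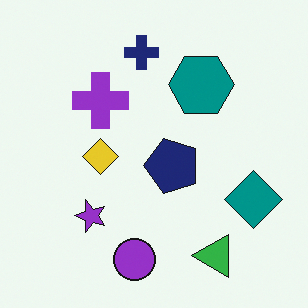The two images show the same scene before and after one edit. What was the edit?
It was rotated 90° counter-clockwise.

The green triangle sits in the bottom-left of the first image and the bottom-right of the second — consistent with a whole-image 90° counter-clockwise rotation.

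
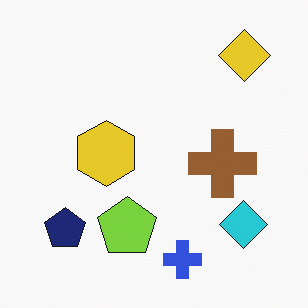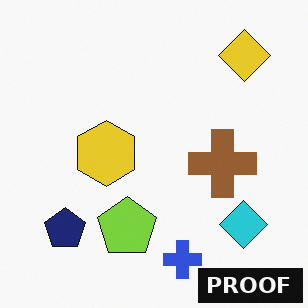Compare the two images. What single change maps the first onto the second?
The transformation is: watermarked with the text "PROOF" in the lower-right corner.

A dark label reading "PROOF" appears in the lower-right corner.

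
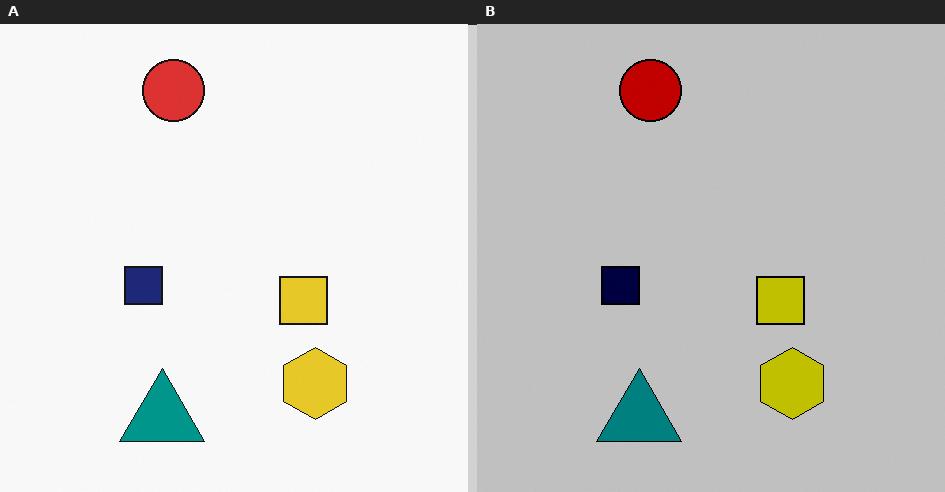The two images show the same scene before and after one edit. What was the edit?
It was heavily posterized to just a handful of flat colors.

Each flat color has snapped to a coarser quantized level — most visibly, the near-white background has dropped to a flat grey.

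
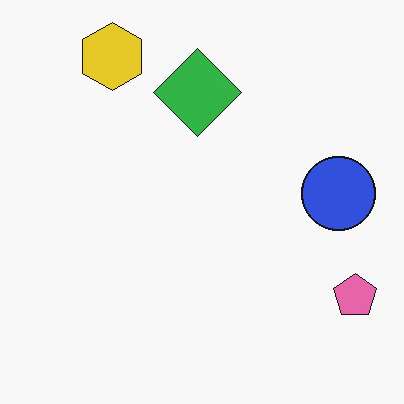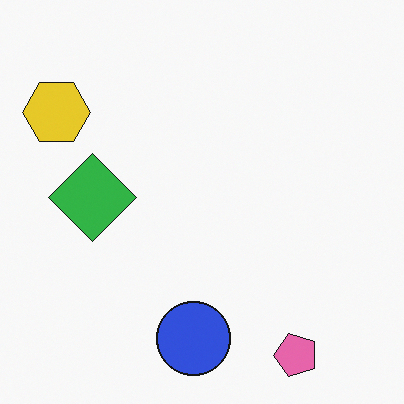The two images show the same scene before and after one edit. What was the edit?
The image was transposed (reflected across the top-left ↔ bottom-right diagonal).

Shapes have swapped their row and column positions — what was in the top-right is now in the bottom-left — a diagonal reflection.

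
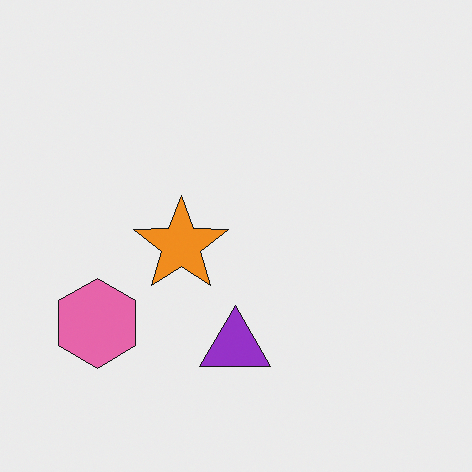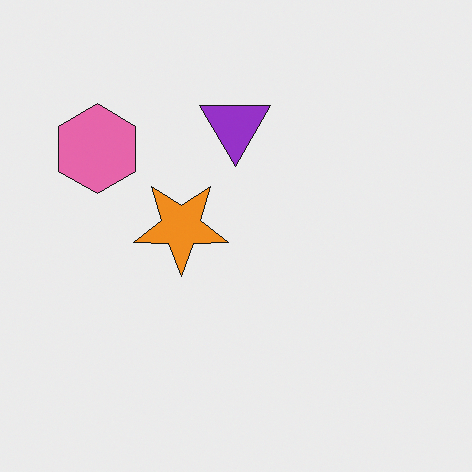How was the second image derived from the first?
This is the original image flipped vertically (top ↔ bottom).

The purple triangle is in the bottom of the first image and the top of the second — shapes on opposite sides of the horizontal midline have swapped in a mirror flip.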